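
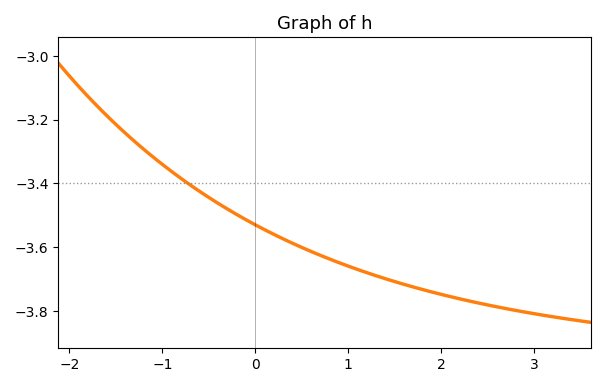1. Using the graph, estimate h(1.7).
-3.73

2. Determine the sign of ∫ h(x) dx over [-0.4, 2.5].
negative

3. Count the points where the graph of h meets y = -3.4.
1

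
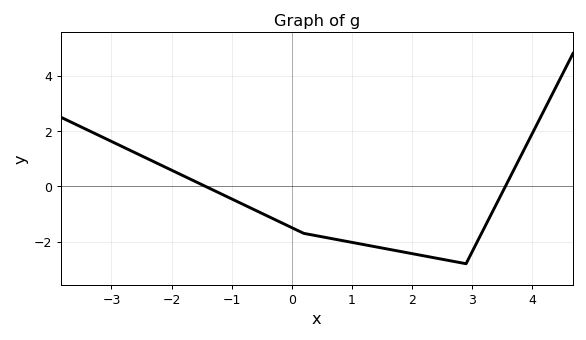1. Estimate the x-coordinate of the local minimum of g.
2.8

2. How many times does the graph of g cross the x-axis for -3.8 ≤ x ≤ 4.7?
2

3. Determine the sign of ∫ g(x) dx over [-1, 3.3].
negative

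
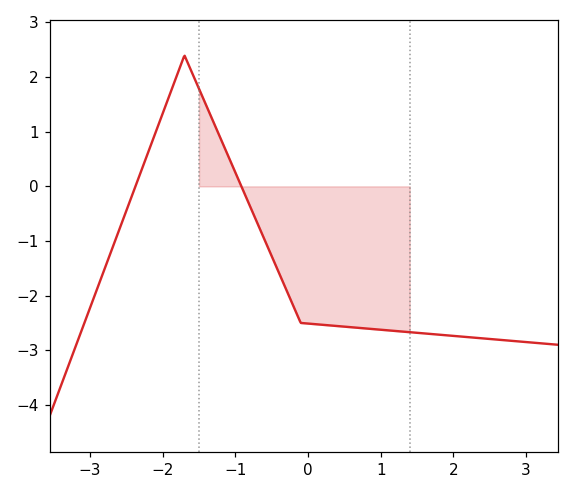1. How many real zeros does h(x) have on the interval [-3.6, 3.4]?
2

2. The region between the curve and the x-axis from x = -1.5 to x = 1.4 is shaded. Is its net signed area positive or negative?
negative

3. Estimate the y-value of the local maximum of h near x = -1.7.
2.4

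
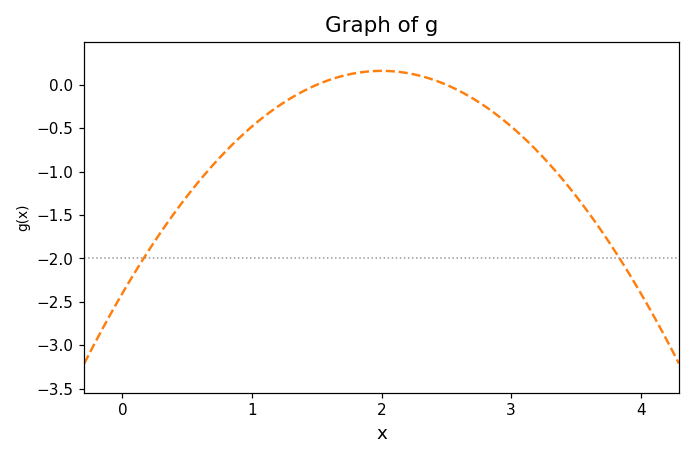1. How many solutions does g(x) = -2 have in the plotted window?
2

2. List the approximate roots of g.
1.5, 2.5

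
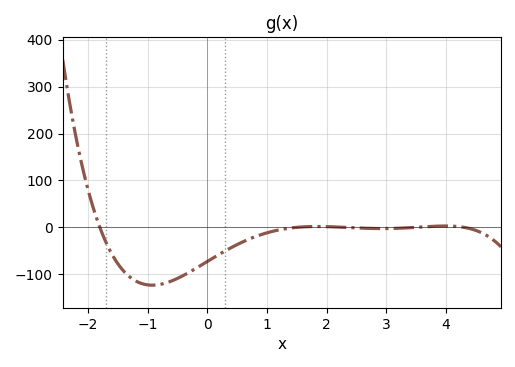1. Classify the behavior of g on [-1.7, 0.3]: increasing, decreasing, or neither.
neither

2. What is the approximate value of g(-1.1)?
-120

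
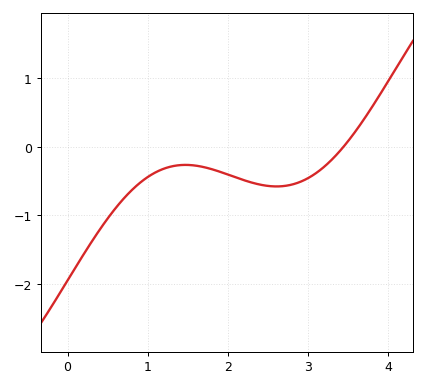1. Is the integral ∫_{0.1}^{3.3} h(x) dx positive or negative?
negative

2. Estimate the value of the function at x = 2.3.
-0.5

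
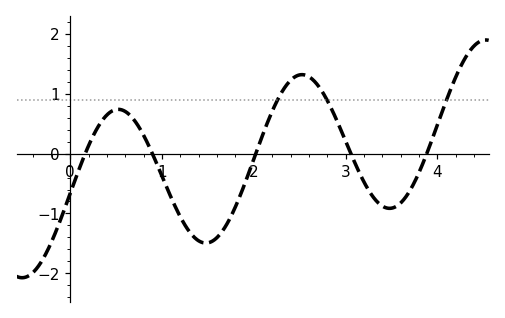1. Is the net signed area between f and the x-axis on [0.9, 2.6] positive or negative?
negative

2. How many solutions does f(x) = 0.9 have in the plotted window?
3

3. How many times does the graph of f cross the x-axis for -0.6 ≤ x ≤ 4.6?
5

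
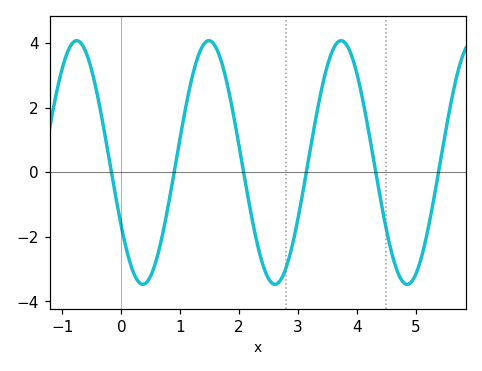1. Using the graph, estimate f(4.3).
0.2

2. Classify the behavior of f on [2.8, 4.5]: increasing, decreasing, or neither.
neither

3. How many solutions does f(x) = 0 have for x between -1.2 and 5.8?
6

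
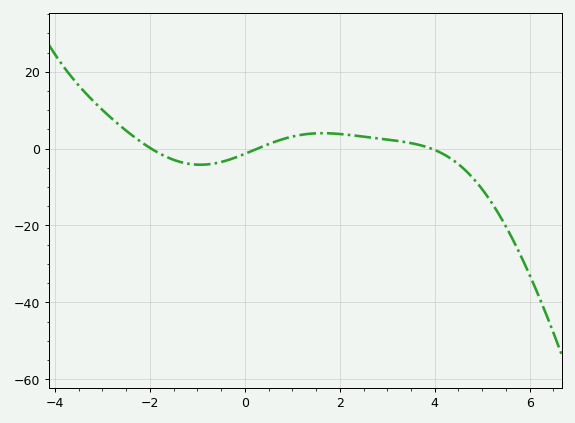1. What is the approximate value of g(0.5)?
2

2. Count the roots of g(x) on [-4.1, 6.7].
3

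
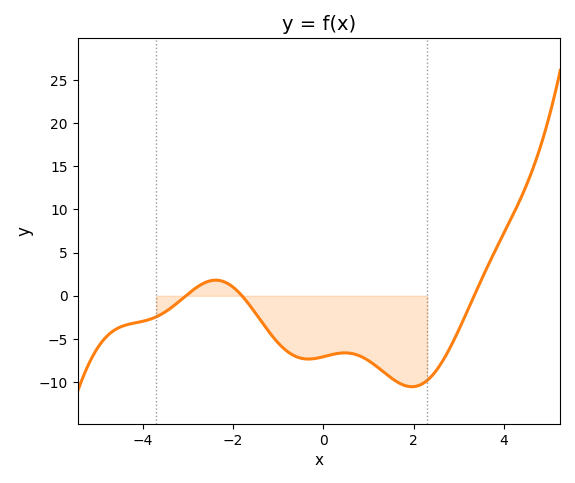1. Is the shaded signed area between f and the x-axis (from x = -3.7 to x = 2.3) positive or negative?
negative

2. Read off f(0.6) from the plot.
-6.5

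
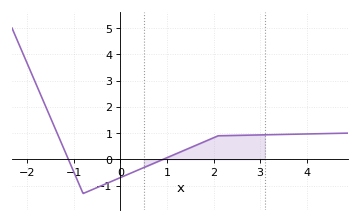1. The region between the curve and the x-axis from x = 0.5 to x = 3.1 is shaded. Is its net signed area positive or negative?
positive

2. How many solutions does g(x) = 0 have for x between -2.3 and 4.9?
2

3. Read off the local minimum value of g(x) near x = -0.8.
-1.3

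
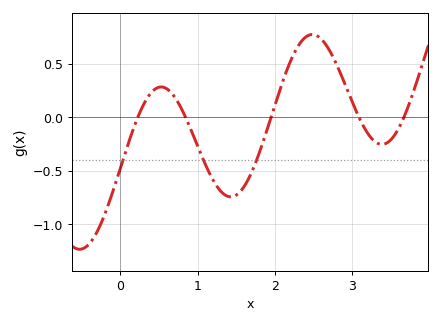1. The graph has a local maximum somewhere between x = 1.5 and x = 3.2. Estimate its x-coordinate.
2.49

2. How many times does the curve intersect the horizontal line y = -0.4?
3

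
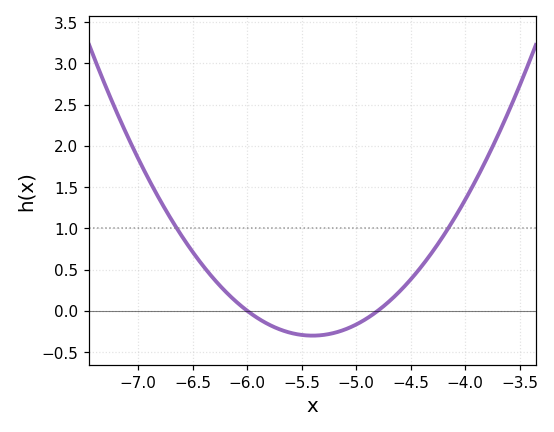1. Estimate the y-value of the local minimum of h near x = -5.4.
-0.3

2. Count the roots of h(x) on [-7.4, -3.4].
2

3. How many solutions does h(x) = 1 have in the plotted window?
2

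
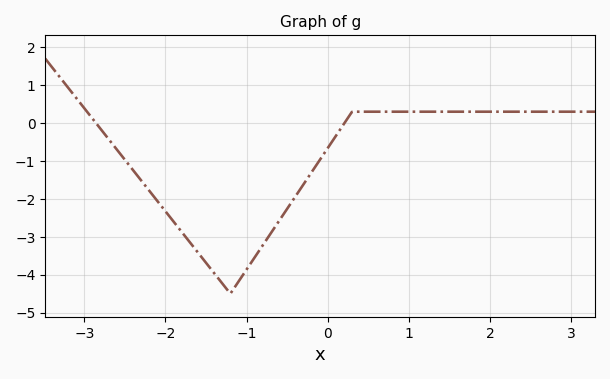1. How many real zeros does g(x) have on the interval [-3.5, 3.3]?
2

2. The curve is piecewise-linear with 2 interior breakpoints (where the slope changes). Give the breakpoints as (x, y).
(-1.2, -4.5); (0.3, 0.3)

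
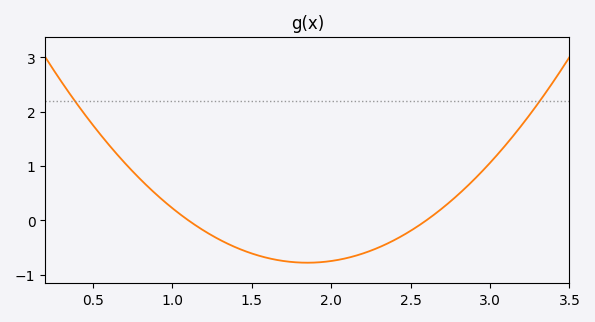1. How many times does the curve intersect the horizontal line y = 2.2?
2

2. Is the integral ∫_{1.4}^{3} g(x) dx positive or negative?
negative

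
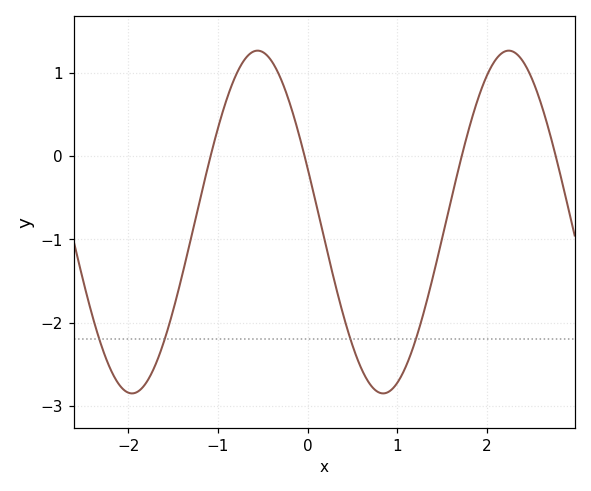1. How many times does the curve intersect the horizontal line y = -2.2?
4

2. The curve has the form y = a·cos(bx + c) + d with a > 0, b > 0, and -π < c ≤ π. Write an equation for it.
y = 2.06cos(2.2x + 1.2) - 0.79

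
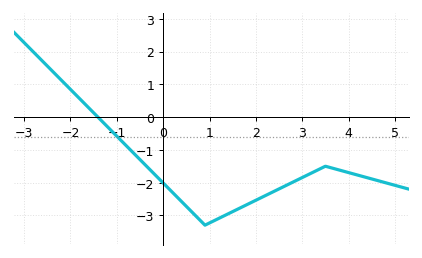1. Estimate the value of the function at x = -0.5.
-1.3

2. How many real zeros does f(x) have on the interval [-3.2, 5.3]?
1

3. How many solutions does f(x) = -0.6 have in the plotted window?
1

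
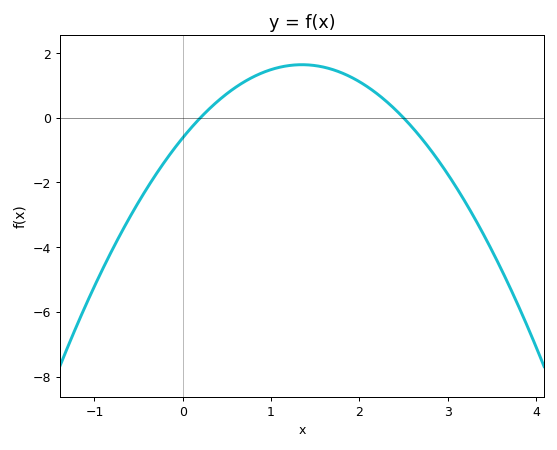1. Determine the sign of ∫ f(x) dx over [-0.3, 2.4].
positive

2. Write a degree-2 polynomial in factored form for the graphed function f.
y = -1.24(x - 0.2)(x - 2.5)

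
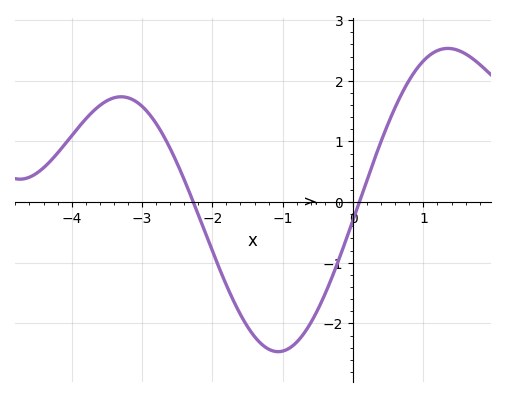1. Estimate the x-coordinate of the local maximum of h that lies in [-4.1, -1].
-3.3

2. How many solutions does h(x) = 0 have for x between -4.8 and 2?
2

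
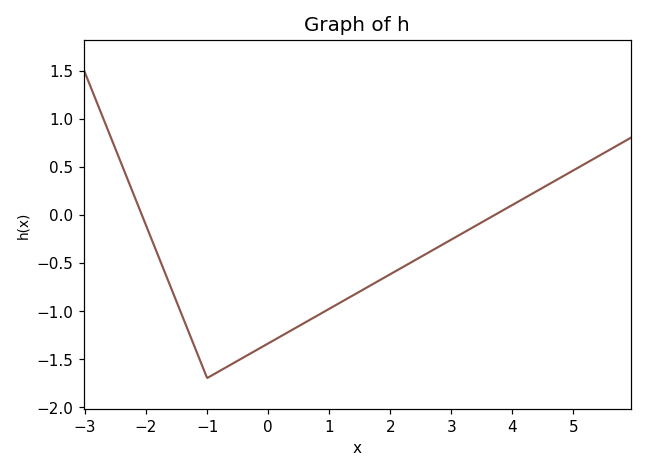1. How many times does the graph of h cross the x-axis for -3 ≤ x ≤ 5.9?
2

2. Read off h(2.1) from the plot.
-0.583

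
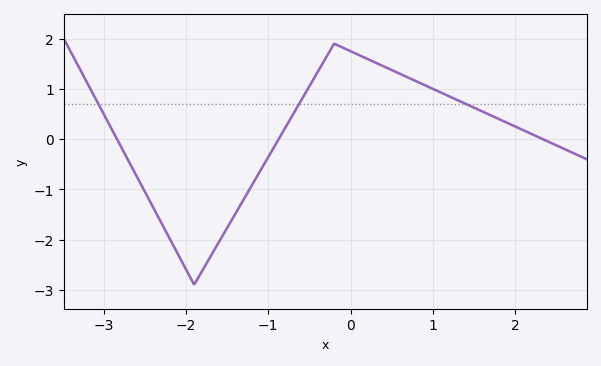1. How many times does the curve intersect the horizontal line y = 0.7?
3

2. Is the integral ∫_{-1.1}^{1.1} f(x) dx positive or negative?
positive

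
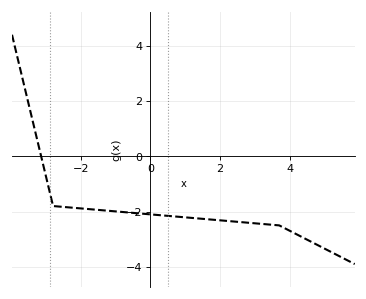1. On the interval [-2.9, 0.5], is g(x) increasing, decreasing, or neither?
decreasing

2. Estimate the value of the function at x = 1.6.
-2.2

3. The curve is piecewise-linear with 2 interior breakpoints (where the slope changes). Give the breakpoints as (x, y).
(-2.8, -1.8); (3.7, -2.5)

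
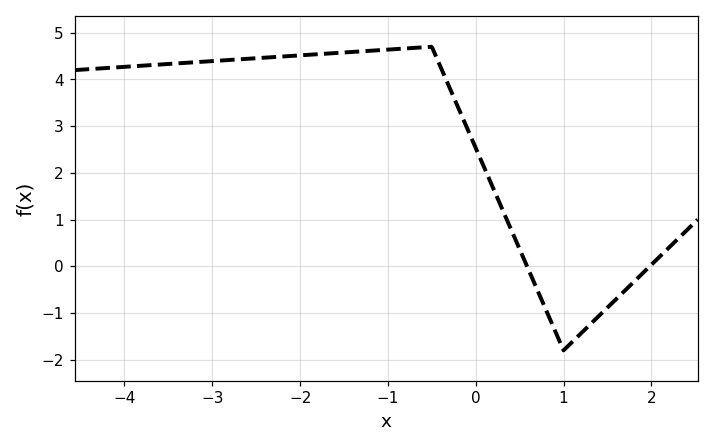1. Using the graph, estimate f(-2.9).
4.4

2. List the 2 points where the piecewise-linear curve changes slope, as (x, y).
(-0.5, 4.7); (1, -1.8)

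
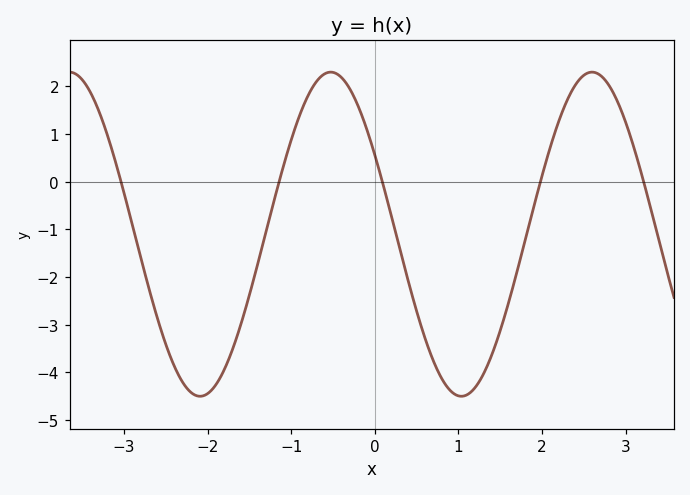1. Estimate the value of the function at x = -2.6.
-2.9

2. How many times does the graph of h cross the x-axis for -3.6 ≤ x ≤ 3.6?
5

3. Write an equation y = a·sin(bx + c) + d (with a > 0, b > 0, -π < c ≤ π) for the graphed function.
y = 3.4sin(2x + 2.6) - 1.1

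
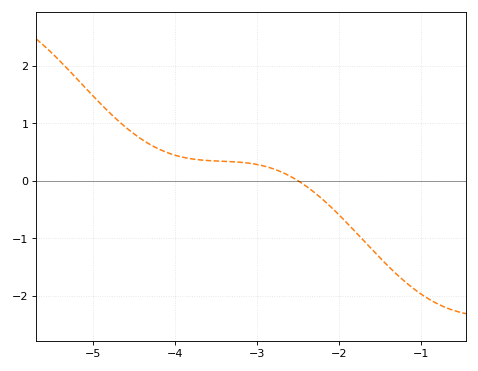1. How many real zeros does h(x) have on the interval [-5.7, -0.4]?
1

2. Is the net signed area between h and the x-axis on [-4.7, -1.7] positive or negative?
positive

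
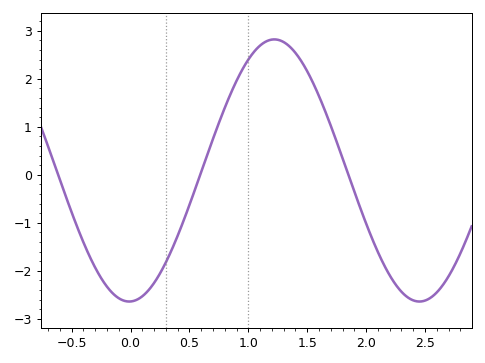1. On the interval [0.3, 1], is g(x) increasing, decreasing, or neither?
increasing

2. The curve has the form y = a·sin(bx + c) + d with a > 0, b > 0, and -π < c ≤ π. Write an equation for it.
y = 2.73sin(2.55x - 1.54) + 0.09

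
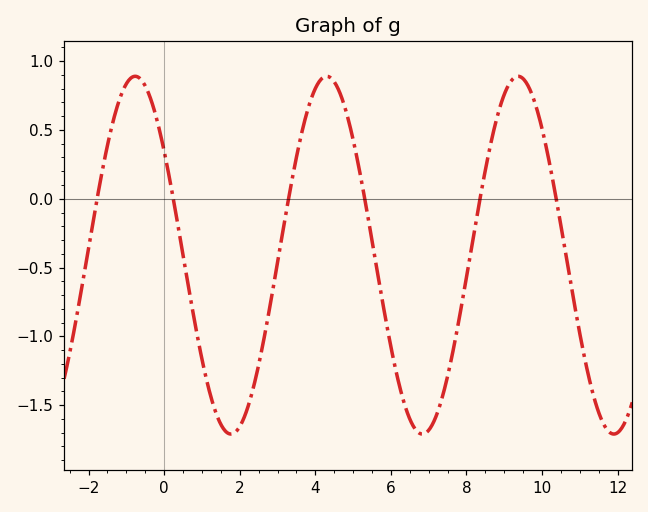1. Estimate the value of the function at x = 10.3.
0.113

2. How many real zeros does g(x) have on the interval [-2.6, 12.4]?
6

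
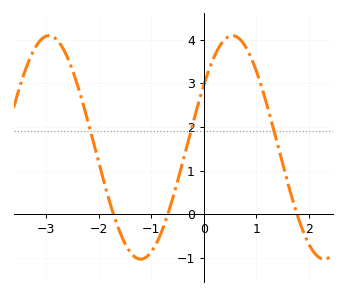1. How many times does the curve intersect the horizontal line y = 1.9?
3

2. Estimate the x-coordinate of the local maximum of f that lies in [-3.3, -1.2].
-2.94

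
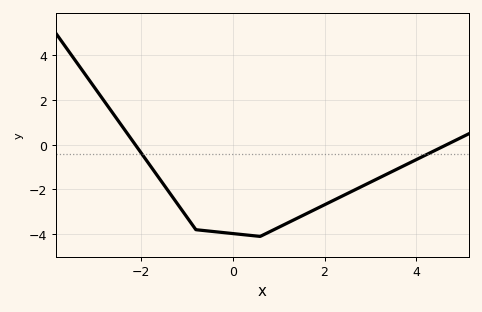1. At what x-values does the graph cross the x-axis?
-2.12, 4.66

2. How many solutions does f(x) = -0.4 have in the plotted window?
2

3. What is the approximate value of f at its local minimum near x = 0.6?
-4.1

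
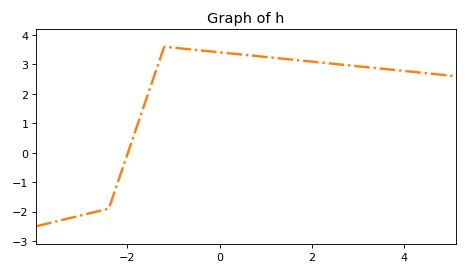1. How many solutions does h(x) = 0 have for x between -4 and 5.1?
1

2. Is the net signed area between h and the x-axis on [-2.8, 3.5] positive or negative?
positive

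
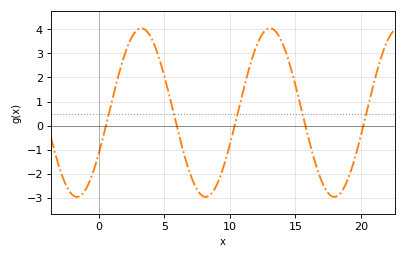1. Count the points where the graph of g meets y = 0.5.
5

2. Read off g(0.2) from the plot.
-0.766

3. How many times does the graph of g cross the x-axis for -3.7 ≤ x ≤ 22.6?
5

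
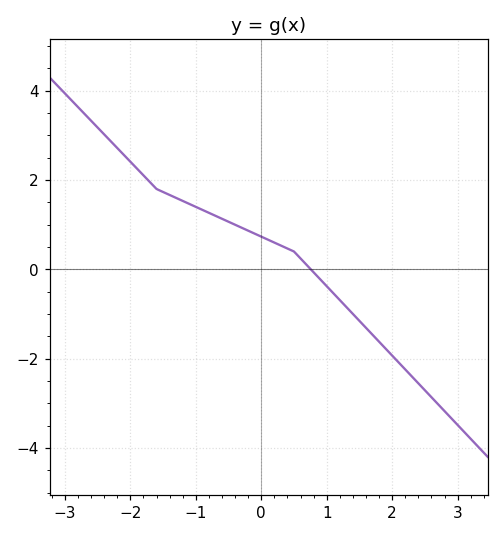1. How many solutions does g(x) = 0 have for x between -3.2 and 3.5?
1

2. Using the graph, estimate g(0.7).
0.089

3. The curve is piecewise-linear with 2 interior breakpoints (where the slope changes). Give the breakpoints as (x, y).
(-1.6, 1.8); (0.5, 0.4)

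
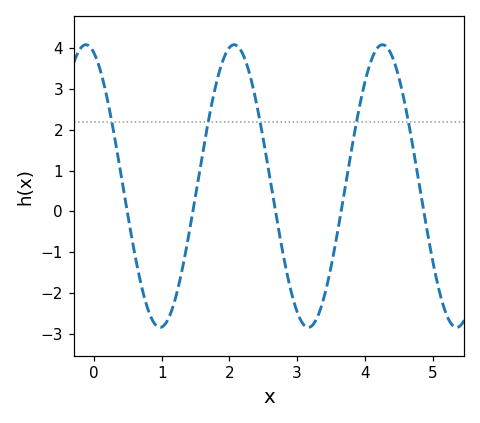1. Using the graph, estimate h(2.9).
-1.89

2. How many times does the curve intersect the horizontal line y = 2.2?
5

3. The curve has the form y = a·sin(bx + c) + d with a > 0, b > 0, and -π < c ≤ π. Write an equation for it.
y = 3.47sin(2.87x + 1.91) + 0.62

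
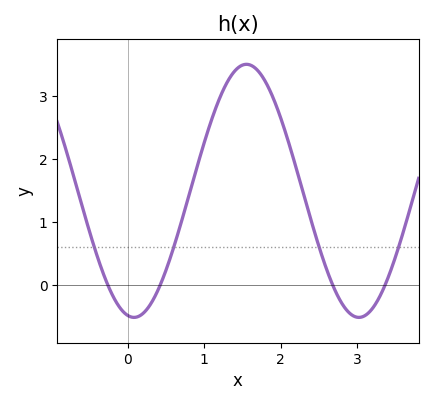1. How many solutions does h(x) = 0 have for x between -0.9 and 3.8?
4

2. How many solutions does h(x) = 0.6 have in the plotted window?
4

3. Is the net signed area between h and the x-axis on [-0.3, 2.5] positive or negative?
positive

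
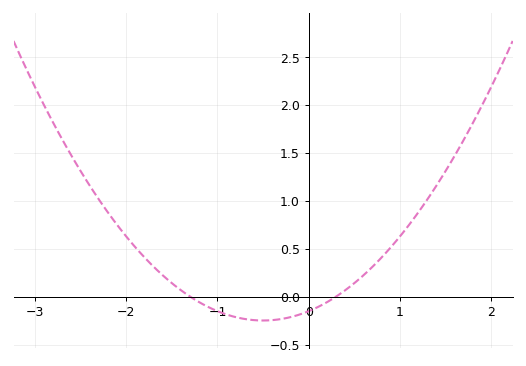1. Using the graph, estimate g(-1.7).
0.3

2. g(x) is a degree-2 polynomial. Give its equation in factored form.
y = 0.39(x + 1.3)(x - 0.3)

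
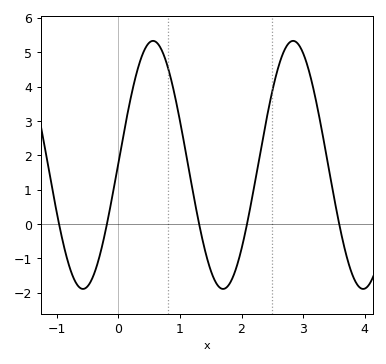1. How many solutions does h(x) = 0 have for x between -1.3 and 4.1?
5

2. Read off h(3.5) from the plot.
0.8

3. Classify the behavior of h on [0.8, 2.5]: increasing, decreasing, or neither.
neither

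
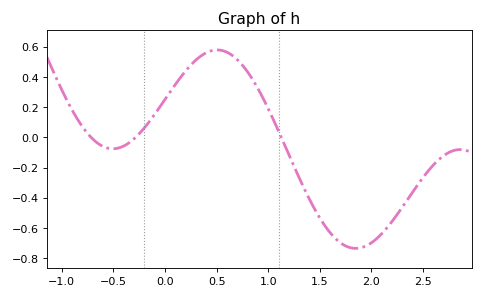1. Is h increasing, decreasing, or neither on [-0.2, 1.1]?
neither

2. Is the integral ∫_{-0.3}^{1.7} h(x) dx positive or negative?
positive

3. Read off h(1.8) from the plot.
-0.72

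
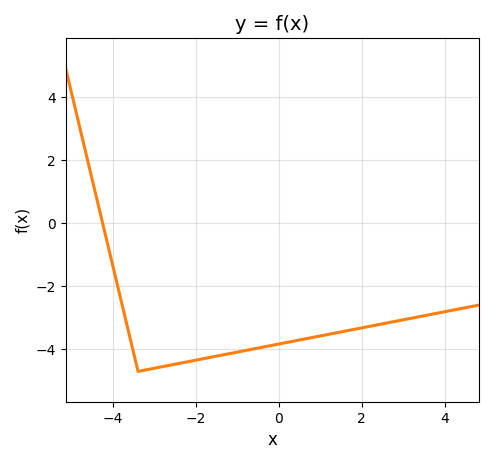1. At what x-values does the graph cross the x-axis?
-4.25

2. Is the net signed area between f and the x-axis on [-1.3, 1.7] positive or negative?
negative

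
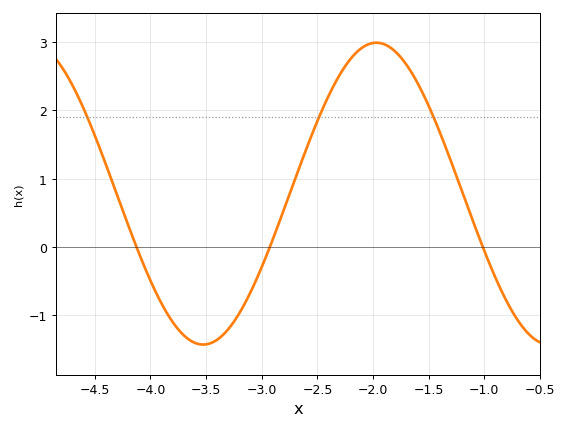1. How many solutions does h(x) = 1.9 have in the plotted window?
3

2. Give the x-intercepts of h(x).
-4.1, -2.9, -1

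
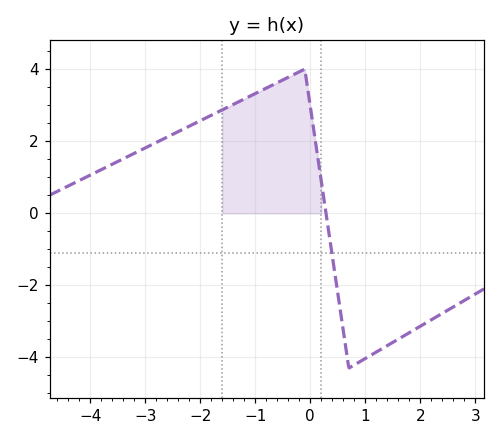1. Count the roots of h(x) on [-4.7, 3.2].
1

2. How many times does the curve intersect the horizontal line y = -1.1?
1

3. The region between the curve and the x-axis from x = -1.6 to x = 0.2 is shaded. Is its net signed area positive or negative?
positive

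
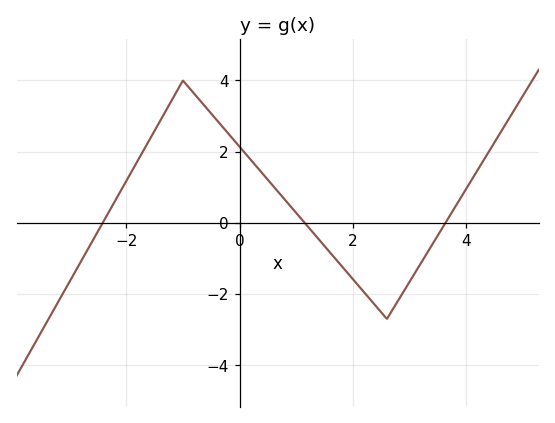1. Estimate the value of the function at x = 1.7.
-1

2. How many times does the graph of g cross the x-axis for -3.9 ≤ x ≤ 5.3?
3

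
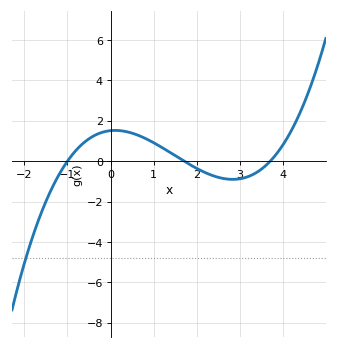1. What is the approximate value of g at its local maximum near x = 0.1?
1.6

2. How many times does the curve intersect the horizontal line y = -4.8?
1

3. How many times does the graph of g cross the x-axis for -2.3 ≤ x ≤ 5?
3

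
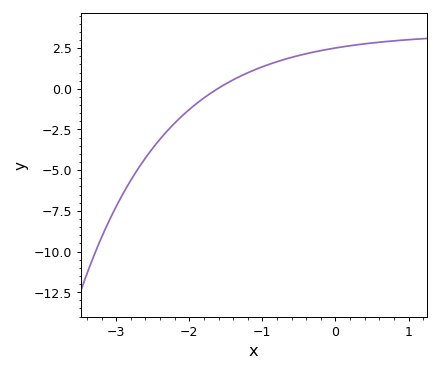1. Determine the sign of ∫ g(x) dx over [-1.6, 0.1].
positive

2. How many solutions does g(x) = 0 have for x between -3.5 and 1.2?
1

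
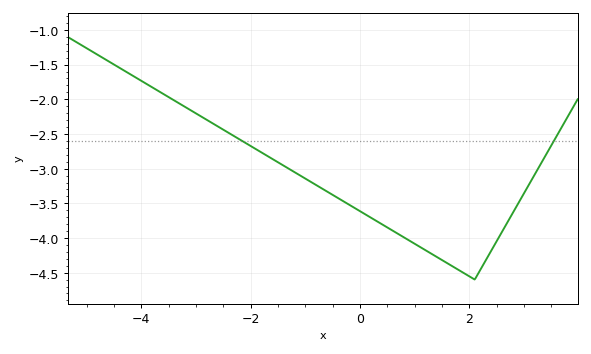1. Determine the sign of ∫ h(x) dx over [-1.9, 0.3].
negative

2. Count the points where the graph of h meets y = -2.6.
2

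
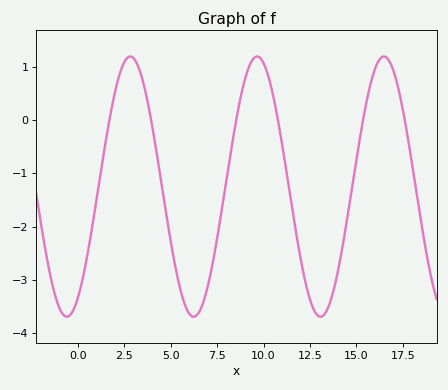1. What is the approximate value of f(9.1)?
0.887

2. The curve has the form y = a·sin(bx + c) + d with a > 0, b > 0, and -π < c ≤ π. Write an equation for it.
y = 2.44sin(0.92x - 1.02) - 1.25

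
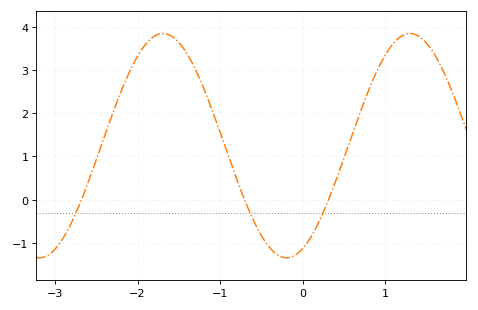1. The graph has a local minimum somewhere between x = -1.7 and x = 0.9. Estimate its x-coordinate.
-0.197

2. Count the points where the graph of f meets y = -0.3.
3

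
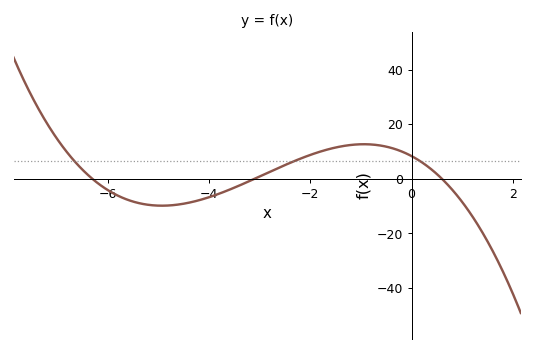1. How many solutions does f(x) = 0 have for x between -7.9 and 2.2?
3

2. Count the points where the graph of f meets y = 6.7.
3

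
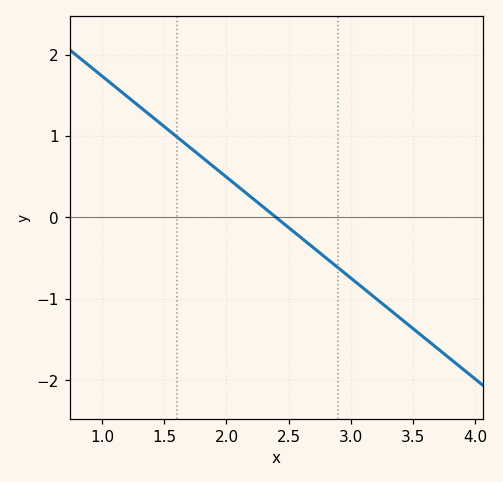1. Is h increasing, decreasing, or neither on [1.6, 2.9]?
decreasing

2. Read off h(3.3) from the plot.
-1.1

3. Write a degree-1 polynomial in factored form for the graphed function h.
y = -1.24(x - 2.4)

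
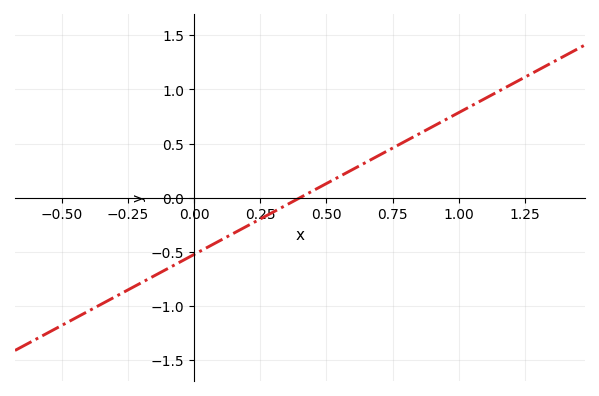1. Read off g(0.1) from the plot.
-0.4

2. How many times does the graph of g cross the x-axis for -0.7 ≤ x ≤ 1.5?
1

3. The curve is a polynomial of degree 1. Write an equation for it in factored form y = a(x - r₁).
y = 1.31(x - 0.4)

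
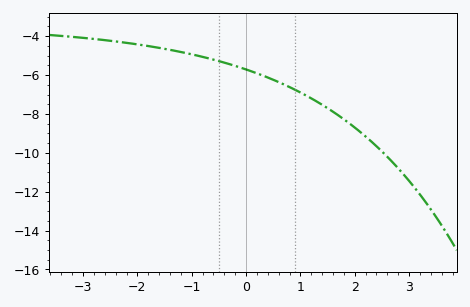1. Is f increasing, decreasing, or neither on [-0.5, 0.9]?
decreasing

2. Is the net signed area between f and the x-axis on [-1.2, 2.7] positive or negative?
negative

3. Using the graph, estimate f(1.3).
-7.36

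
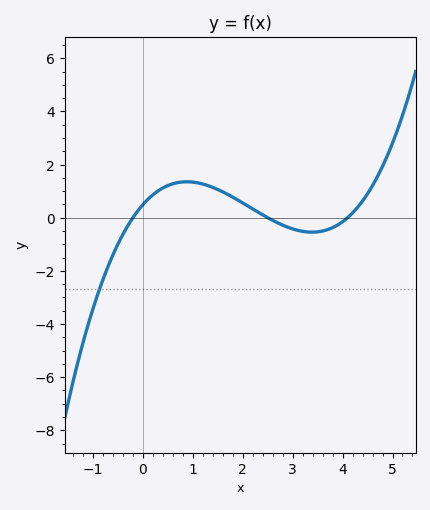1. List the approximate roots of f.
-0.2, 2.5, 4.1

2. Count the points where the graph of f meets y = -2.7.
1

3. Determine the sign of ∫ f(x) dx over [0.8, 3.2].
positive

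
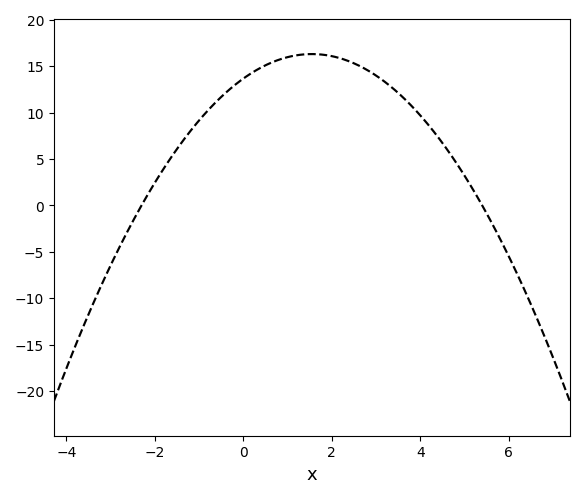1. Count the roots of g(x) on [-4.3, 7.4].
2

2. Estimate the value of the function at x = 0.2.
14.3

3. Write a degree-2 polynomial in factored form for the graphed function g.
y = -1.1(x + 2.3)(x - 5.4)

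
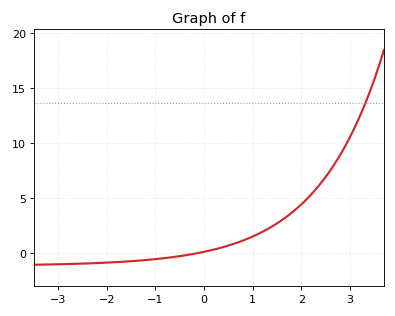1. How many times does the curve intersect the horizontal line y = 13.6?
1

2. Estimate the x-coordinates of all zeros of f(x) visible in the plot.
-0.099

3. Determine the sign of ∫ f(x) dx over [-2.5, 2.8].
positive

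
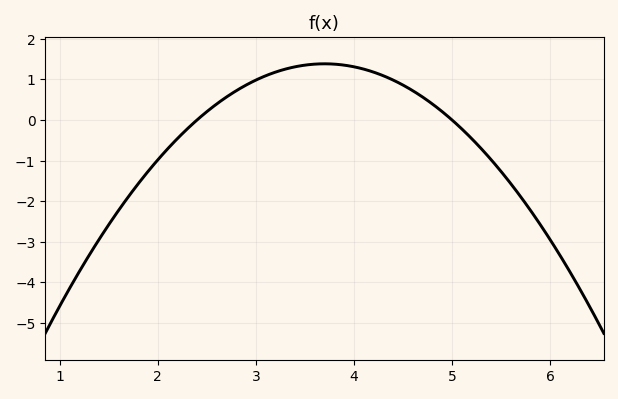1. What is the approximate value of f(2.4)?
0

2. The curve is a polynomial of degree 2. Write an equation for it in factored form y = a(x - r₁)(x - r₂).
y = -0.82(x - 2.4)(x - 5)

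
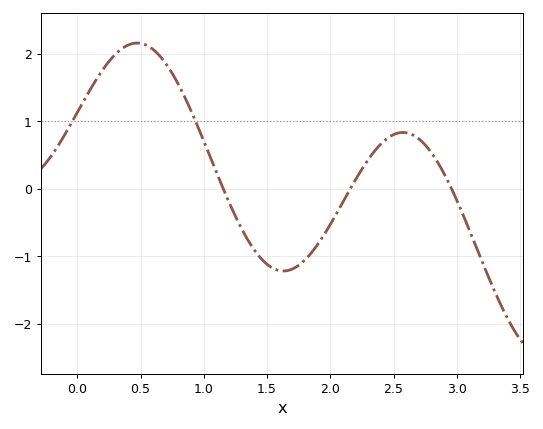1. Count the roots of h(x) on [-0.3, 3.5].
3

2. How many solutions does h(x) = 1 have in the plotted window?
2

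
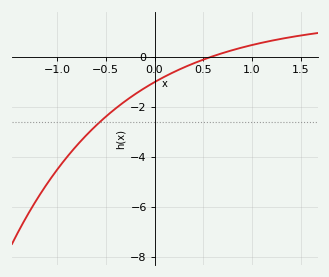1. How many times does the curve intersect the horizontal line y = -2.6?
1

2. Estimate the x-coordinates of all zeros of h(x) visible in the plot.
0.57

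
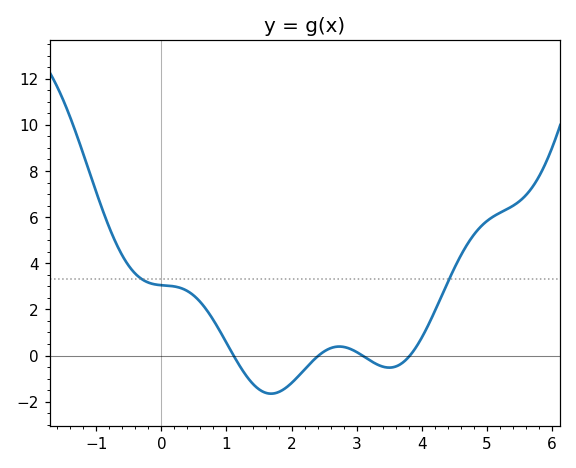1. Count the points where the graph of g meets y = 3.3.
2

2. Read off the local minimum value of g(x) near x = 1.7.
-1.65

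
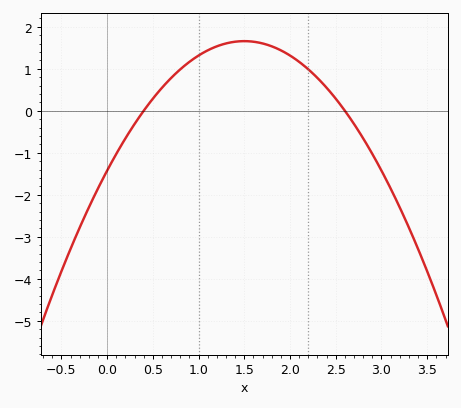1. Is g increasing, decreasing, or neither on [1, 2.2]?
neither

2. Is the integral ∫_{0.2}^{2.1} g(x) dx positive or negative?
positive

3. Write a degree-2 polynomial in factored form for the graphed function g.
y = -1.37(x - 0.4)(x - 2.6)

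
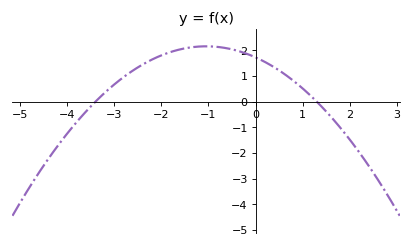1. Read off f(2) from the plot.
-1.47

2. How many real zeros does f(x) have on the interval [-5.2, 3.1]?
2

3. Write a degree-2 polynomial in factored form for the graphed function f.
y = -0.39(x + 3.4)(x - 1.3)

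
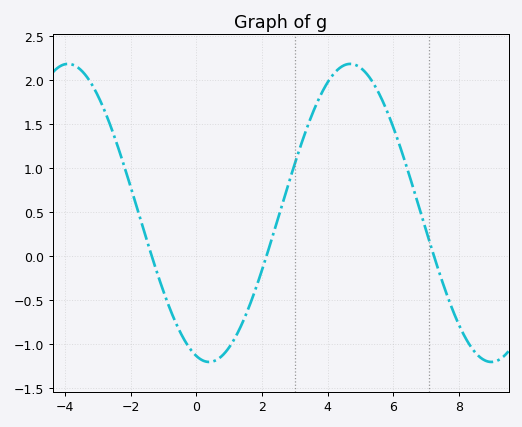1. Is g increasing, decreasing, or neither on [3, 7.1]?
neither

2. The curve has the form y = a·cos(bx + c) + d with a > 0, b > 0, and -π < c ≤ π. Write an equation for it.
y = 1.69cos(0.73x + 2.9) + 0.49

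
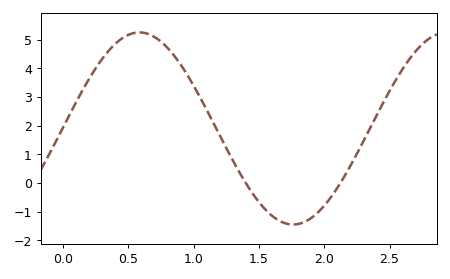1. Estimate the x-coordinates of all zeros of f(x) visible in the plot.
1.4, 2.1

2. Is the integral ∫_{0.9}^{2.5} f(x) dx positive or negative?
positive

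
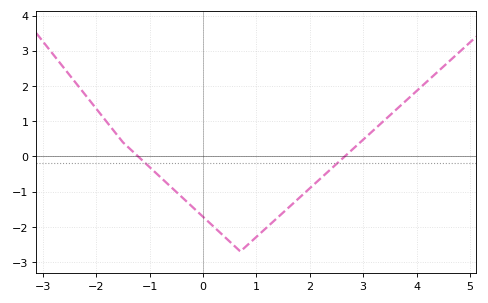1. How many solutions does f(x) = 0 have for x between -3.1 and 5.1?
2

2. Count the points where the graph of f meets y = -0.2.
2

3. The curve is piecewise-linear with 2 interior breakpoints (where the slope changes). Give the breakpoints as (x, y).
(-1.5, 0.4); (0.7, -2.7)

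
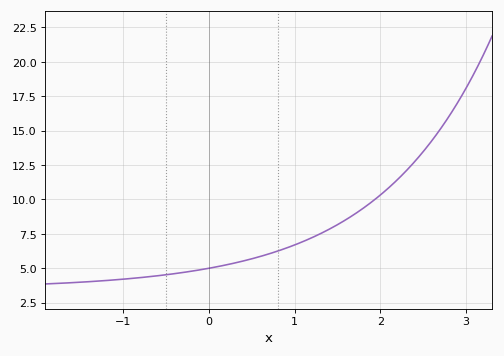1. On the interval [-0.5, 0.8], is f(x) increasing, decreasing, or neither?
increasing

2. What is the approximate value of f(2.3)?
12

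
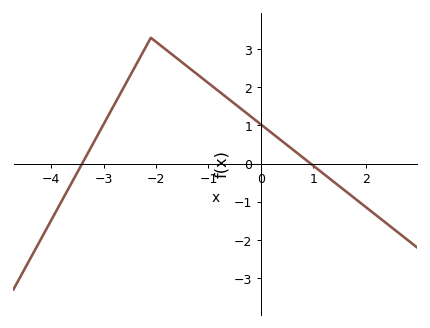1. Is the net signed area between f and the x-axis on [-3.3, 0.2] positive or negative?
positive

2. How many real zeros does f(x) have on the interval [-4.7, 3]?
2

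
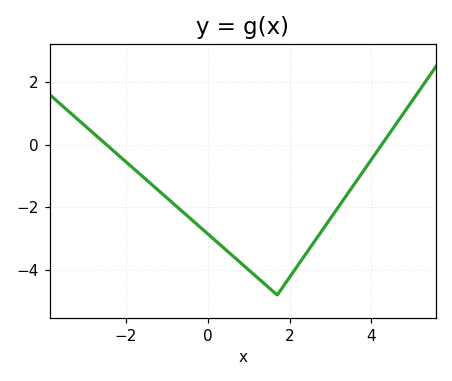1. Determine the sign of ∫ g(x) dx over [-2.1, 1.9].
negative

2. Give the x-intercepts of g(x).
-2.4, 4.2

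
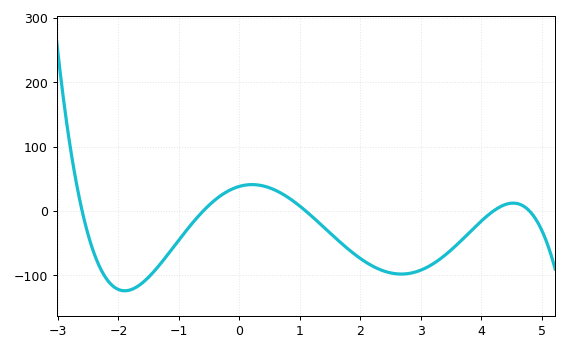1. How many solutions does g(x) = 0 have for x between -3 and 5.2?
5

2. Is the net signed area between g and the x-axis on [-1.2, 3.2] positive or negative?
negative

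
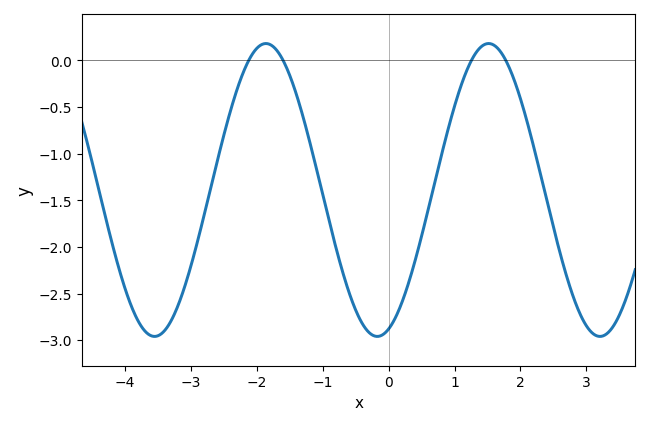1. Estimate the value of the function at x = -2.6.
-1.1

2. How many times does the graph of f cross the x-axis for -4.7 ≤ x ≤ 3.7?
4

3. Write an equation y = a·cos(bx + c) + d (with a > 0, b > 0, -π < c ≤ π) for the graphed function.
y = 1.57cos(1.9x - 2.8) - 1.39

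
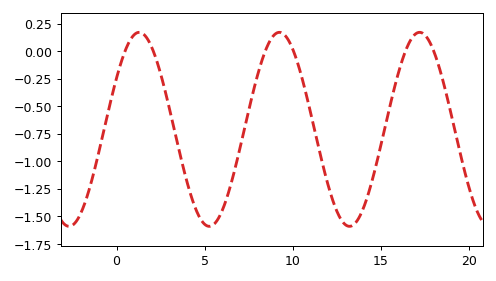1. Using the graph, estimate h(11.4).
-0.85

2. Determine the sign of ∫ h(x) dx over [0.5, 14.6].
negative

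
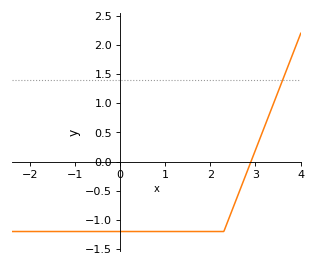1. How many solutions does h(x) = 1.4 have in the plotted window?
1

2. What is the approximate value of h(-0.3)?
-1.2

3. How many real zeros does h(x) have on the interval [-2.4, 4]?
1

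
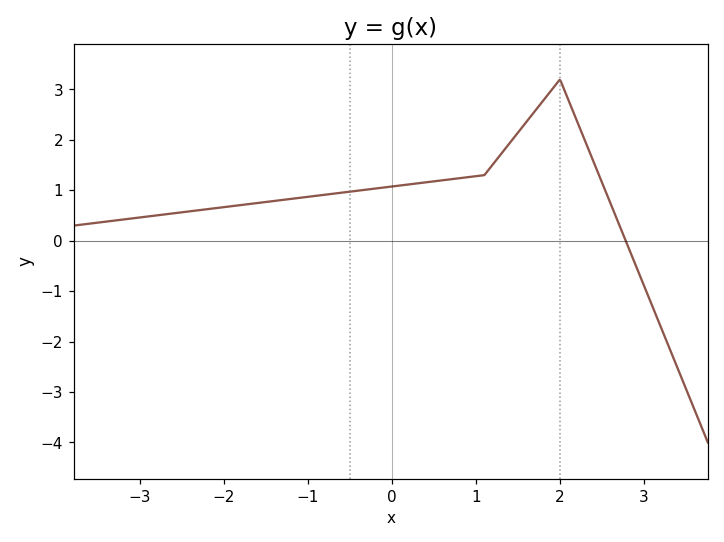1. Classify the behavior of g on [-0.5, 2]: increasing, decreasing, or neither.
increasing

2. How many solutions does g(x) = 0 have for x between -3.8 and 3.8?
1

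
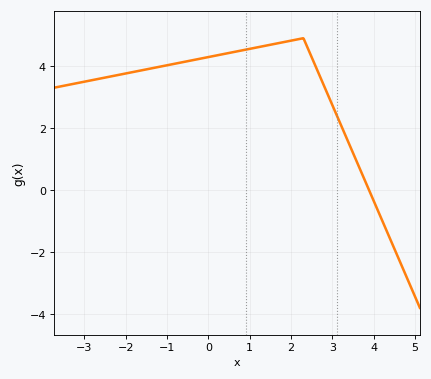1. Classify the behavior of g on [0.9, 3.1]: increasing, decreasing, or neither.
neither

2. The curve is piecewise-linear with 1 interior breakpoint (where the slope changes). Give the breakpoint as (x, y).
(2.3, 4.9)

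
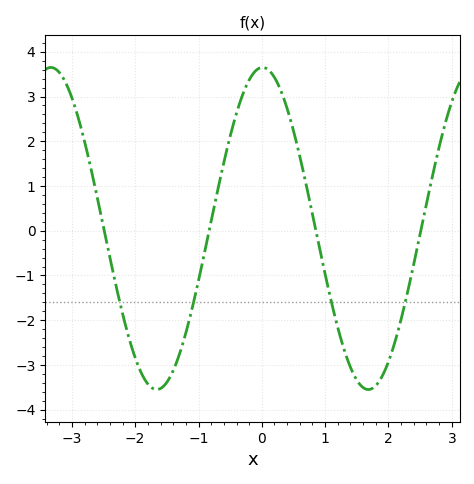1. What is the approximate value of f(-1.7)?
-3.5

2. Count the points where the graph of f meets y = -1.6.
4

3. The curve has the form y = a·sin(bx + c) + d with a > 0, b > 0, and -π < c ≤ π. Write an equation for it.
y = 3.6sin(1.9x + 1.5) + 0.05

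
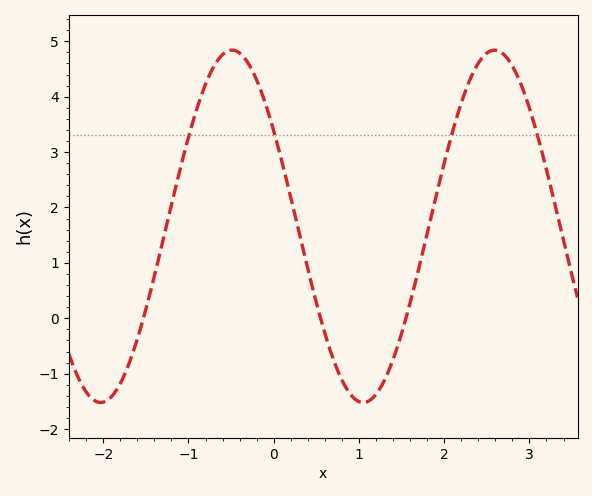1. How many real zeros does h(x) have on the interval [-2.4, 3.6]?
3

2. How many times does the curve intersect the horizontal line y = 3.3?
4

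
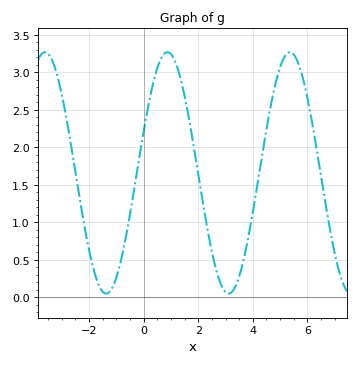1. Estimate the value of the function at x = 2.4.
0.8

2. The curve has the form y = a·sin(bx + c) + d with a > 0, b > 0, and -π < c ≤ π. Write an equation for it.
y = 1.61sin(1.4x + 0.35) + 1.66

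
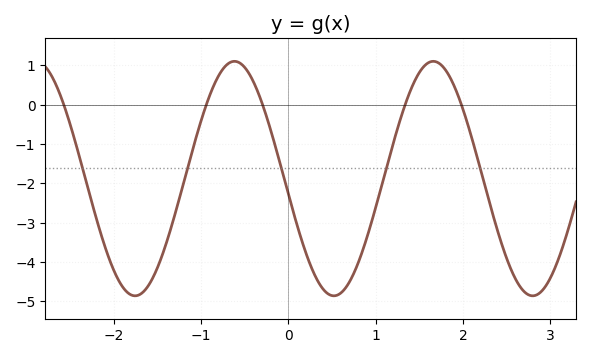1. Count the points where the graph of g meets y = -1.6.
5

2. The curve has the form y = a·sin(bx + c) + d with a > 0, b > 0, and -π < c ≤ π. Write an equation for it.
y = 2.98sin(2.8x - 3) - 1.88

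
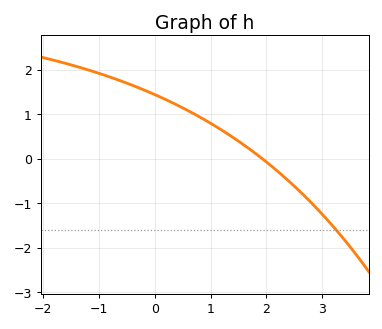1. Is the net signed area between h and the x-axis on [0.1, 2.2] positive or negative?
positive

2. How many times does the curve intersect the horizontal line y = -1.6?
1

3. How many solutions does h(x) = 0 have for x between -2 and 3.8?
1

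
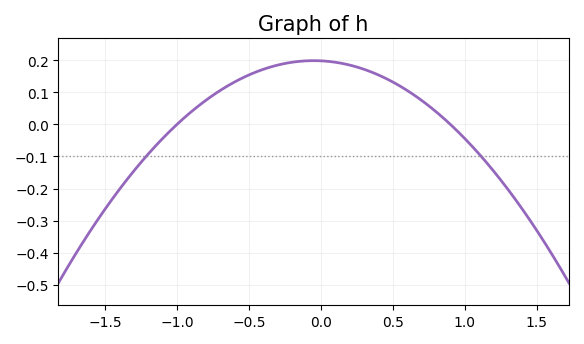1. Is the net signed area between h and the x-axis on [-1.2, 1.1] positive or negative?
positive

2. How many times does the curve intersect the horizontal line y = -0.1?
2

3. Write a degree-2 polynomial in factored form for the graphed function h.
y = -0.22(x + 1)(x - 0.9)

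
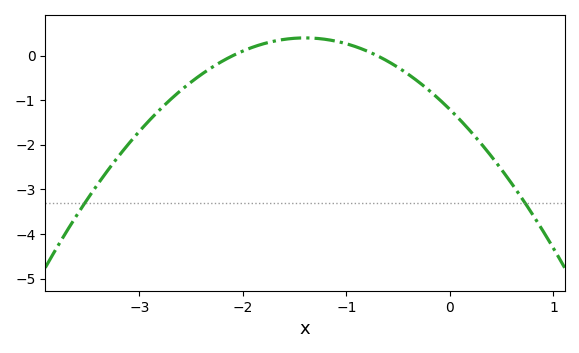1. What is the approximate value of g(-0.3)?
-0.59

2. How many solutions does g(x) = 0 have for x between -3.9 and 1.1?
2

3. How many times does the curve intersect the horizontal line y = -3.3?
2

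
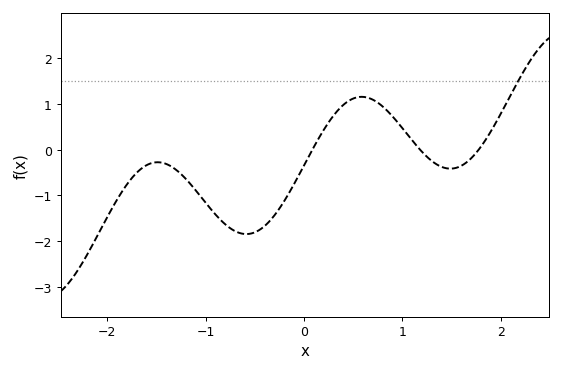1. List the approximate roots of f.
0.085, 1.18, 1.78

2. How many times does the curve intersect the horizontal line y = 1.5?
1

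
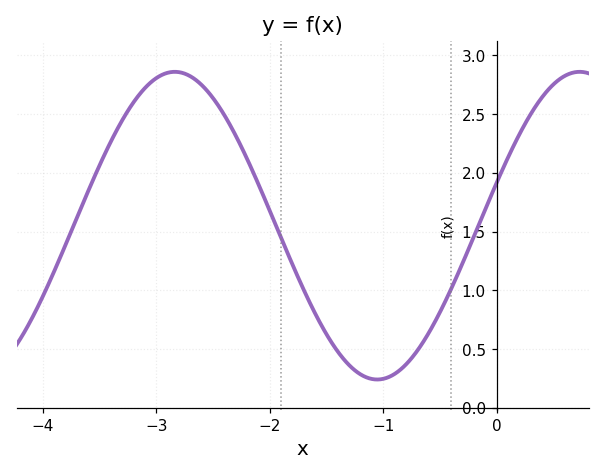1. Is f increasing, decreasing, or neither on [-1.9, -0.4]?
neither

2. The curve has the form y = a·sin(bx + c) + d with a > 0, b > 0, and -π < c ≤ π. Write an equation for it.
y = 1.31sin(1.8x + 0.28) + 1.55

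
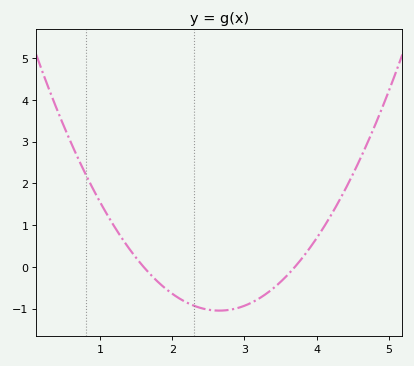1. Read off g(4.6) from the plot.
2.6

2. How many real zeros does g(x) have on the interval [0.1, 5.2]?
2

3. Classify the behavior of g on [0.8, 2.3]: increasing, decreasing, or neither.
decreasing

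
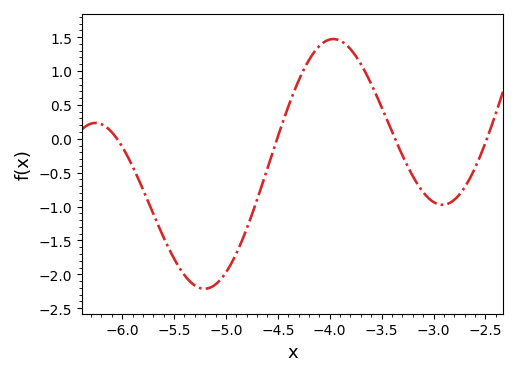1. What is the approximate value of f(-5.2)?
-2.2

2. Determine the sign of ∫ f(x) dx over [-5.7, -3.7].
negative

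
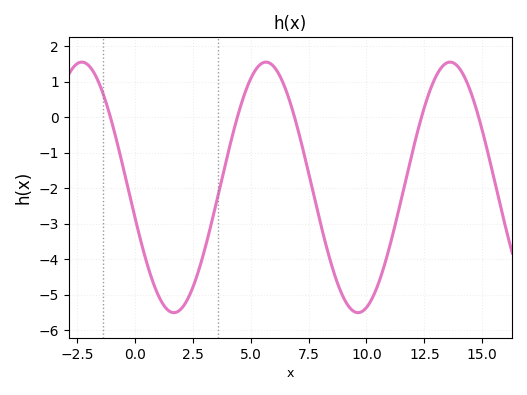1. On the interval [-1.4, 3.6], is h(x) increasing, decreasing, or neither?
neither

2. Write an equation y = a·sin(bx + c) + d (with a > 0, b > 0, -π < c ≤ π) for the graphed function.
y = 3.53sin(0.79x - 2.9) - 1.98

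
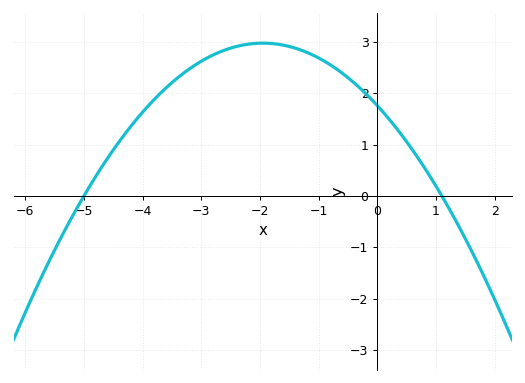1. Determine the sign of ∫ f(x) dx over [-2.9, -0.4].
positive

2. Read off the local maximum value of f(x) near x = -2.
2.98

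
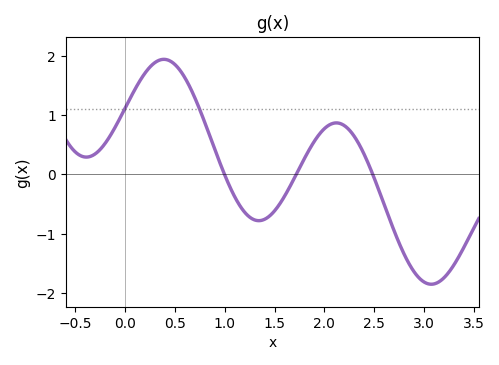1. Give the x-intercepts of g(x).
1, 1.7, 2.5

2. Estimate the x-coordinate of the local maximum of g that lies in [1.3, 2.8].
2.1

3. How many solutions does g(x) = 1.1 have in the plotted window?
2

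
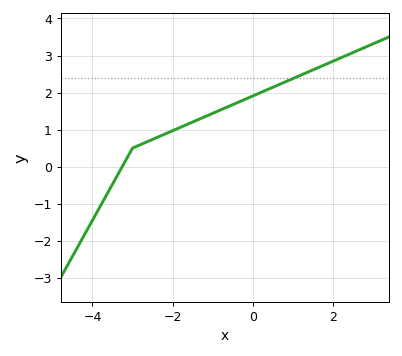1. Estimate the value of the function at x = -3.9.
-1.25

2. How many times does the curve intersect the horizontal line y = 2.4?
1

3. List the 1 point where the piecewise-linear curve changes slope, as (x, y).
(-3, 0.5)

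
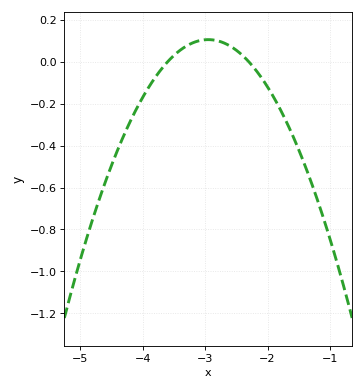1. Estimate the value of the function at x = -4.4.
-0.42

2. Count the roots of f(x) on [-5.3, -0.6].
2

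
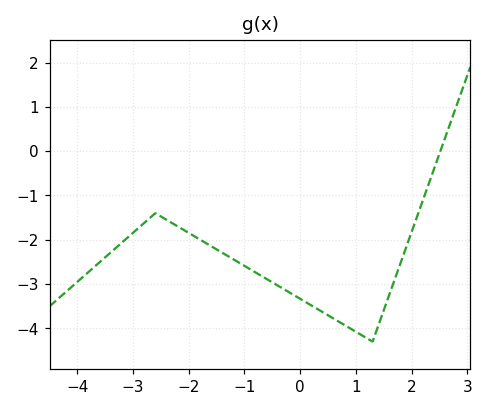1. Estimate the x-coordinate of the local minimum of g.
1.2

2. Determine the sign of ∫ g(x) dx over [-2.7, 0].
negative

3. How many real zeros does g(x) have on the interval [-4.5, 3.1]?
1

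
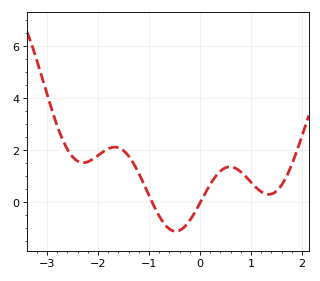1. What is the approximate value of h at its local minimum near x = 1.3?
0.4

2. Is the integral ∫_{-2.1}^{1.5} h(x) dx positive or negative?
positive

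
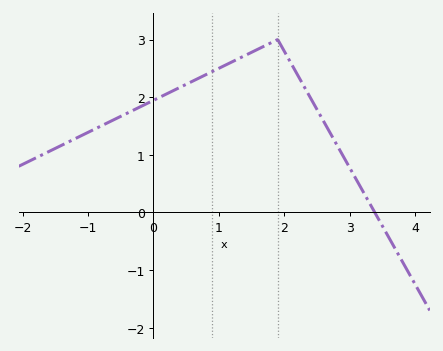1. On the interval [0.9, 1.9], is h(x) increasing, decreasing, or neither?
increasing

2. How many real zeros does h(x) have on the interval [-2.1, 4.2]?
1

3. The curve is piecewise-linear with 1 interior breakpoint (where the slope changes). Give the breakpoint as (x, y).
(1.9, 3)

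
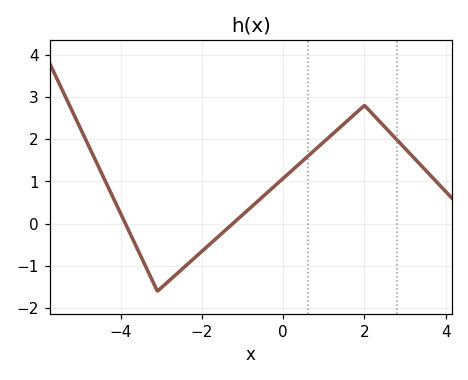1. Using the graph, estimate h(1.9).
2.7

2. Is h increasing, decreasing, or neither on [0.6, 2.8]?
neither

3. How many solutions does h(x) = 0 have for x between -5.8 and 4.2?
2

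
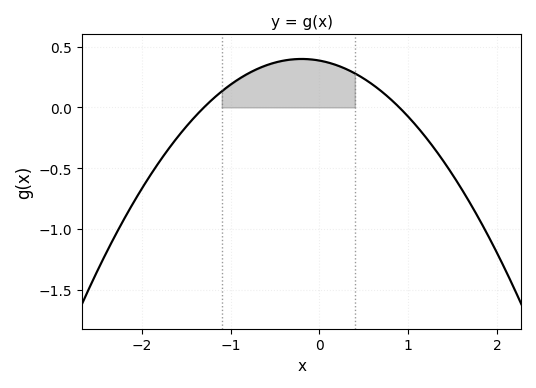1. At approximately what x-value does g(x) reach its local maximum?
-0.2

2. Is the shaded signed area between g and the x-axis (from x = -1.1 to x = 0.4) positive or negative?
positive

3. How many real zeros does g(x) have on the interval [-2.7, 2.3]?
2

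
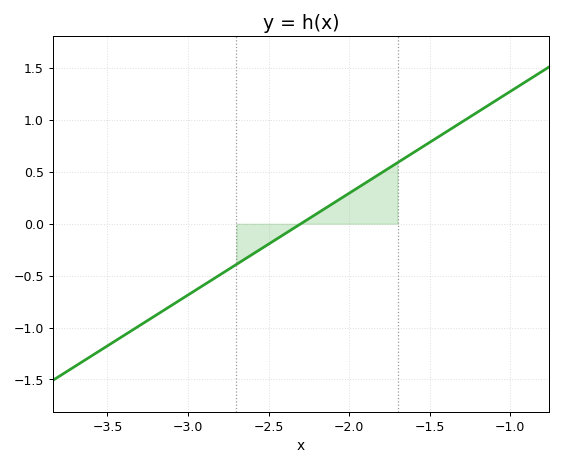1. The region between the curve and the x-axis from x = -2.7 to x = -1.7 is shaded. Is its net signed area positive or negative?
positive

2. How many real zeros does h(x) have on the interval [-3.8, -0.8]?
1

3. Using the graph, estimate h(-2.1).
0.196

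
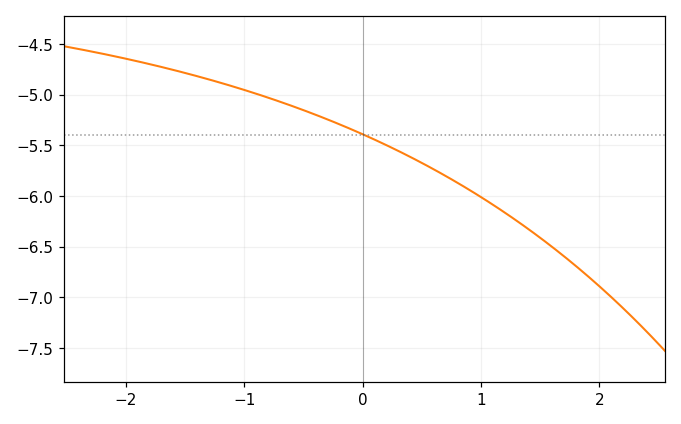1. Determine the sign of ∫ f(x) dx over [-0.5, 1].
negative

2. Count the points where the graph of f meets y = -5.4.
1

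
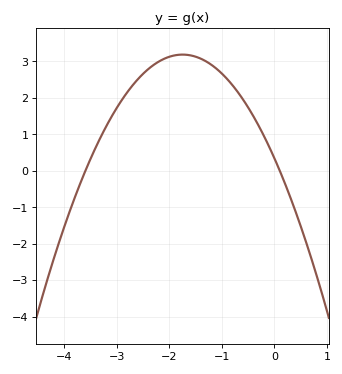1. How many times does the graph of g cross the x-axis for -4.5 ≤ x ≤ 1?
2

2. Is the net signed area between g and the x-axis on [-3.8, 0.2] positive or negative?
positive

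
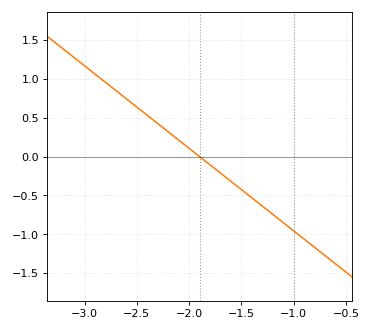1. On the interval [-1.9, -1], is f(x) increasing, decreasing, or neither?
decreasing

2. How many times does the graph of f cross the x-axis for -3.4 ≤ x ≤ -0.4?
1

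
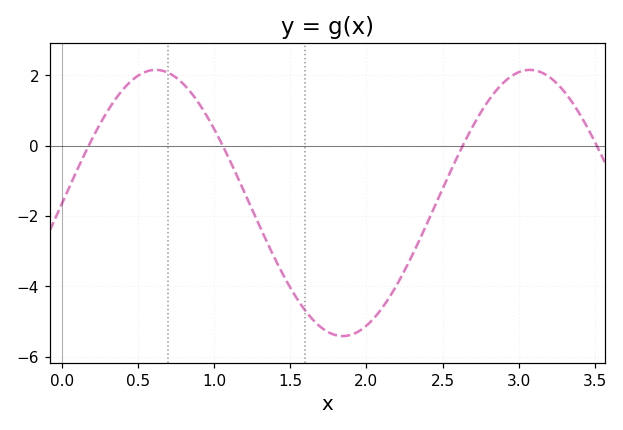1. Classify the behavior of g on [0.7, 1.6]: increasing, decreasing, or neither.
decreasing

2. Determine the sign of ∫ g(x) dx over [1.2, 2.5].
negative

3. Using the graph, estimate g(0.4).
1.58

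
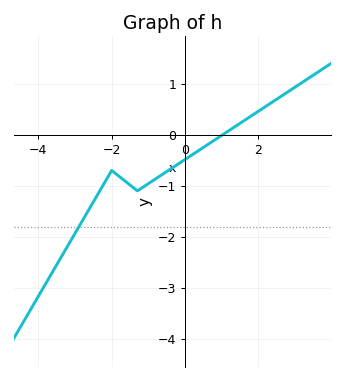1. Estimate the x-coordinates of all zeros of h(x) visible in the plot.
1.03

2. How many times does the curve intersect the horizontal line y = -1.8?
1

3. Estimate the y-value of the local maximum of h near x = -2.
-0.701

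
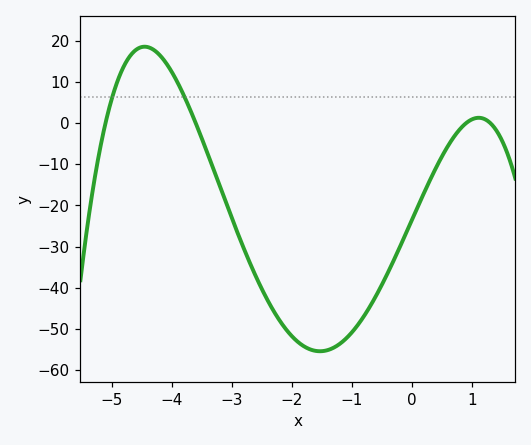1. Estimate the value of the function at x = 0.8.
-1.41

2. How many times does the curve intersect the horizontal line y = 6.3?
2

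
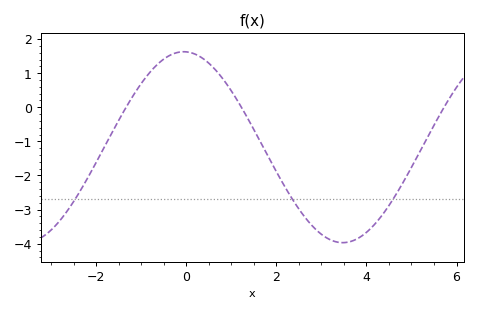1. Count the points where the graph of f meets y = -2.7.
3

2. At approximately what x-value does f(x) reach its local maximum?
0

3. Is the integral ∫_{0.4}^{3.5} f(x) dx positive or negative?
negative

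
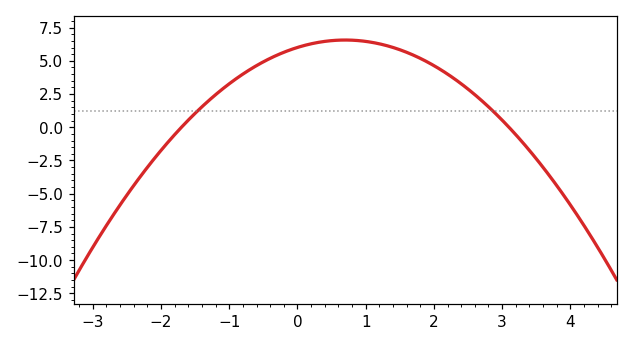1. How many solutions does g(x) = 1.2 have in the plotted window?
2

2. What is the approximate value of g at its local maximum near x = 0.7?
6.57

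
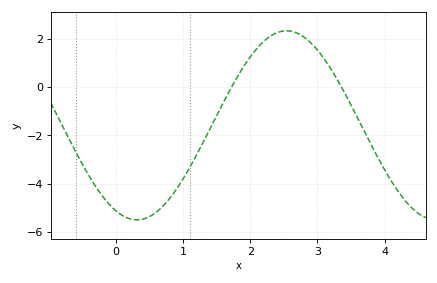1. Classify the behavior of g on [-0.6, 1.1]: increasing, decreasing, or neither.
neither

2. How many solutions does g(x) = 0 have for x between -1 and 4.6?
2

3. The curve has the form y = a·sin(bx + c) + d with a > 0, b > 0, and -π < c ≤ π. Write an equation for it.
y = 3.93sin(1.41x - 2.01) - 1.58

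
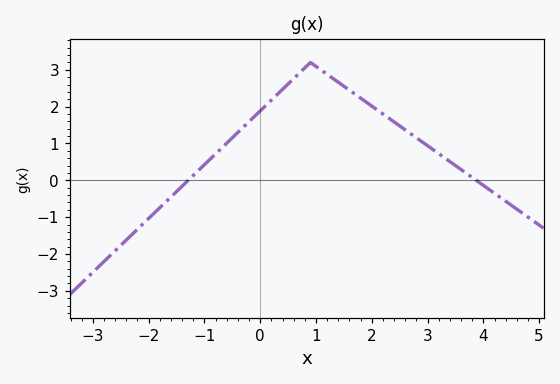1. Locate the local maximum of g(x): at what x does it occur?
0.901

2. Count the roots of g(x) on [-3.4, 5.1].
2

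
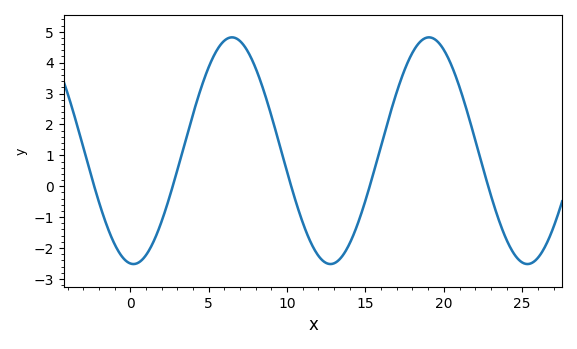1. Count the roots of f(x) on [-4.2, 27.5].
5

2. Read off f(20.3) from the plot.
4.13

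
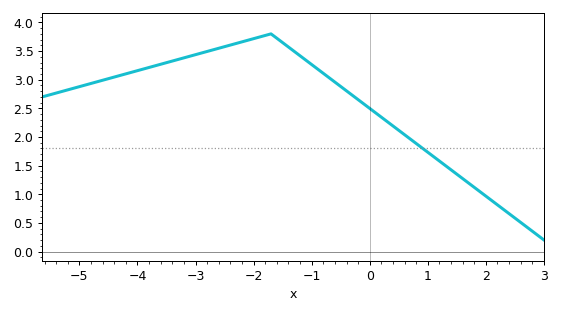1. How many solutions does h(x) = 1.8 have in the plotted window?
1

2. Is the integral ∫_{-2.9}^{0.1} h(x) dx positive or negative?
positive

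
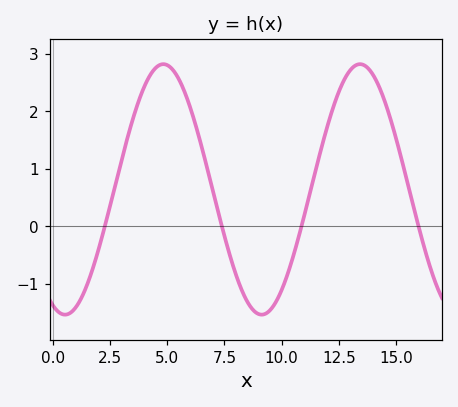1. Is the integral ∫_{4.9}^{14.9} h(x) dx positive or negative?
positive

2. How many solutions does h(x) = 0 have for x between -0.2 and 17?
4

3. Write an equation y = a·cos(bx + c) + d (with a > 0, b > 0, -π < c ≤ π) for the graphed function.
y = 2.18cos(0.73x + 2.76) + 0.64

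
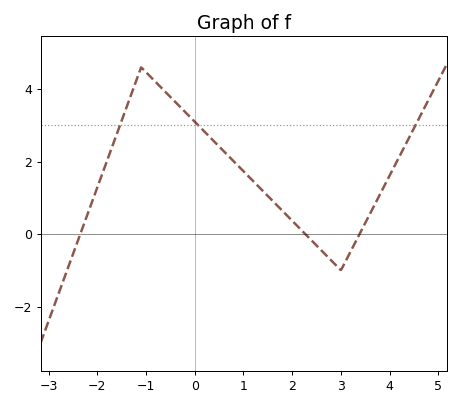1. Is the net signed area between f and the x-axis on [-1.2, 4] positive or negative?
positive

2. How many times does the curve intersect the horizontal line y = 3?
3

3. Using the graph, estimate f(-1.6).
2.8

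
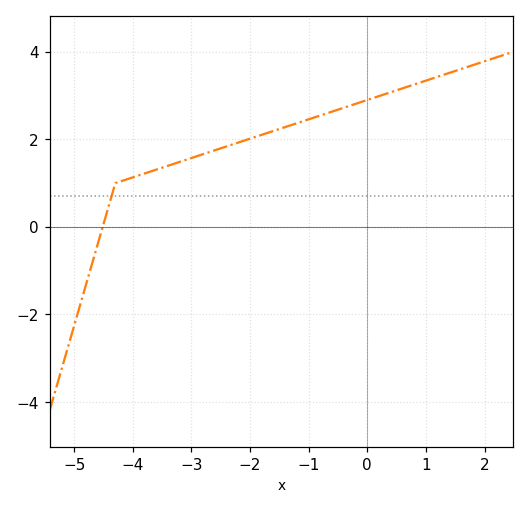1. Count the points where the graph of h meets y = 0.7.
1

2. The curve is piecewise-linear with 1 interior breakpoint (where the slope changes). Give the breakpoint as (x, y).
(-4.3, 1)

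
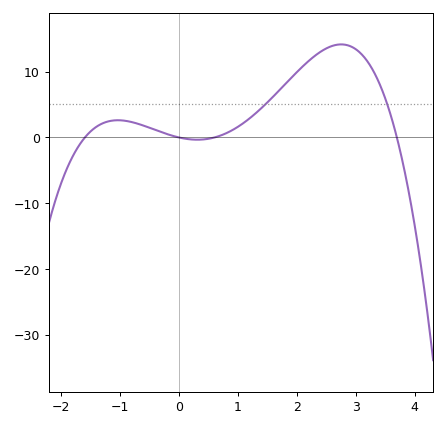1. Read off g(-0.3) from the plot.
0.814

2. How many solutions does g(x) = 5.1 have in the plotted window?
2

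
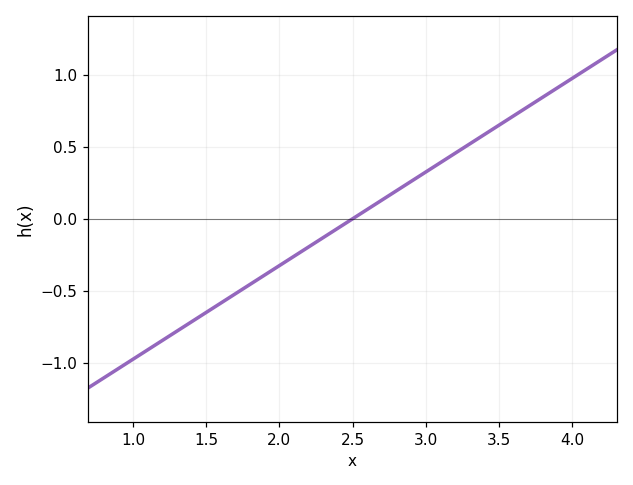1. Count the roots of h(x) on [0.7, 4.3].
1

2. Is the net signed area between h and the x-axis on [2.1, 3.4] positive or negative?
positive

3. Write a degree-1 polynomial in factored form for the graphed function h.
y = 0.65(x - 2.5)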